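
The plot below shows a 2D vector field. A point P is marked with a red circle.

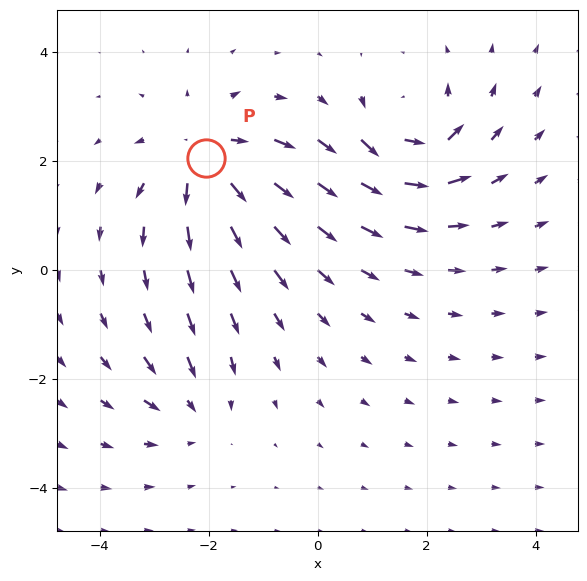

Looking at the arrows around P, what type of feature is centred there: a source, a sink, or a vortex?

source

At P (-2.1, 2.1) the arrows spread outward. Divergence about +5, curl ≈0 — positive divergence with near-zero curl is a source.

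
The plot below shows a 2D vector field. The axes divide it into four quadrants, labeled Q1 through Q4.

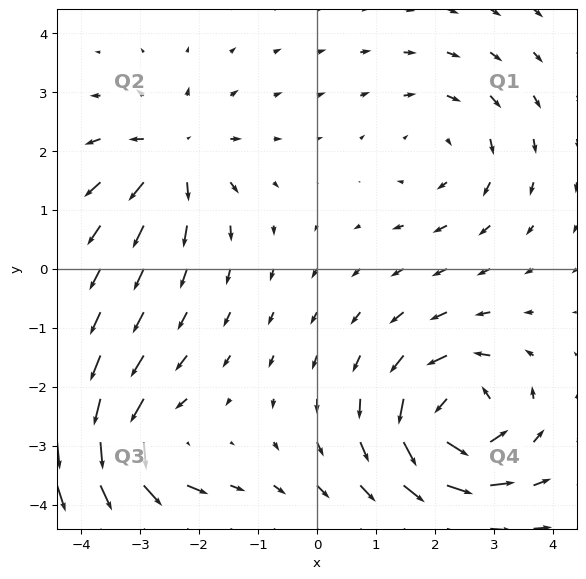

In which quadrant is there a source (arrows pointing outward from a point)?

The source sits at approximately (-2.4, 1.9), which lies in quadrant Q2. The divergence there is about +4, positive as expected for a source.

Q2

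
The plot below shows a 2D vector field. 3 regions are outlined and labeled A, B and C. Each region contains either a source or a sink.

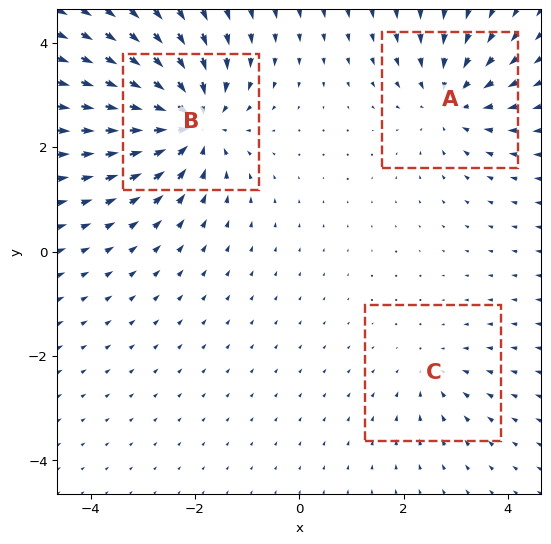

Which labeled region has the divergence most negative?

B

Divergence at each region's feature centre — A: about -4, B: about -5, C: about -2. Region B is most negative.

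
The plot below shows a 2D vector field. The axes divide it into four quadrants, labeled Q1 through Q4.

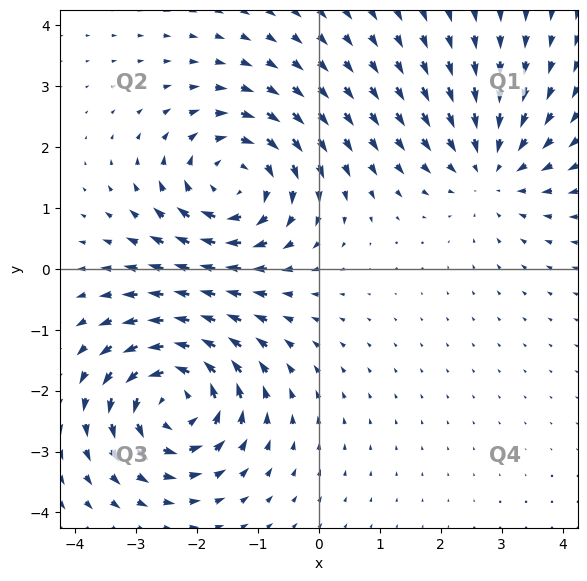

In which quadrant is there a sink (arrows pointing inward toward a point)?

The sink sits at approximately (2.8, 1.6), which lies in quadrant Q1. The divergence there is about -2, negative as expected for a sink.

Q1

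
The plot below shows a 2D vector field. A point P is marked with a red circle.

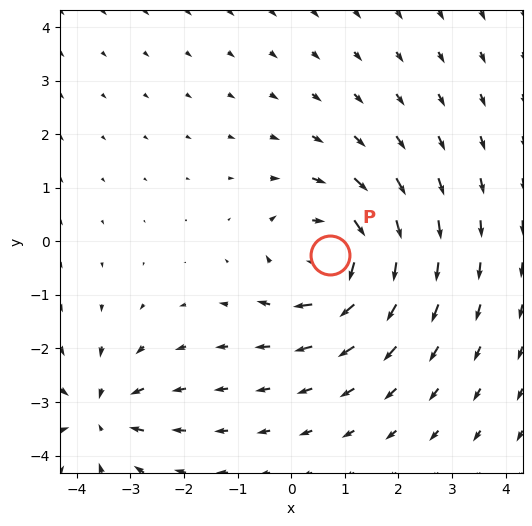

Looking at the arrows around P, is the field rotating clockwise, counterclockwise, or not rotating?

Near P at (0.7, -0.3) the arrows circulate clockwise. The curl (z-component) there is about -5; negative curl means clockwise rotation.

clockwise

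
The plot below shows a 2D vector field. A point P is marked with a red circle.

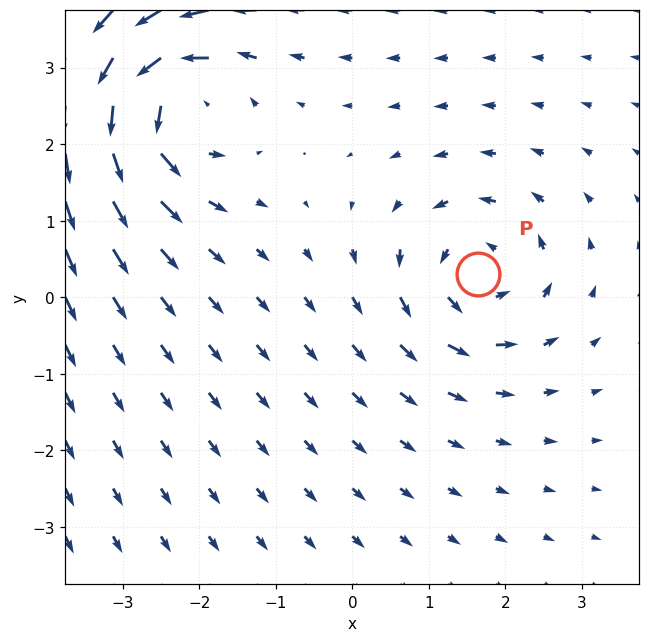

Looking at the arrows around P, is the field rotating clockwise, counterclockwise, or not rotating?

Near P at (1.6, 0.3) the arrows circulate counterclockwise. The curl (z-component) there is about +5; positive curl means counterclockwise rotation.

counterclockwise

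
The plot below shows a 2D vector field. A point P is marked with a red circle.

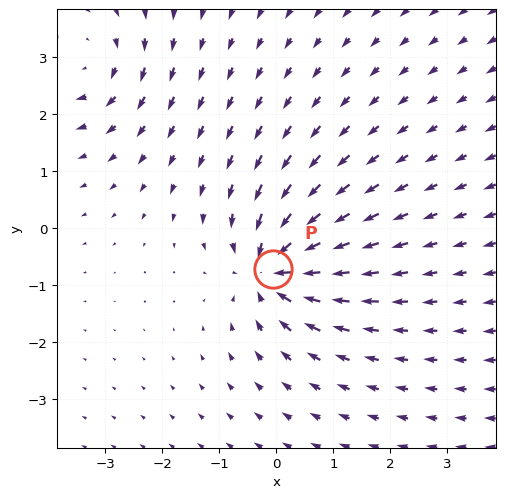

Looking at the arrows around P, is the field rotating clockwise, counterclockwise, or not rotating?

not rotating

Near P at (-0.1, -0.7) the arrows show no circulation. The curl there is ≈0.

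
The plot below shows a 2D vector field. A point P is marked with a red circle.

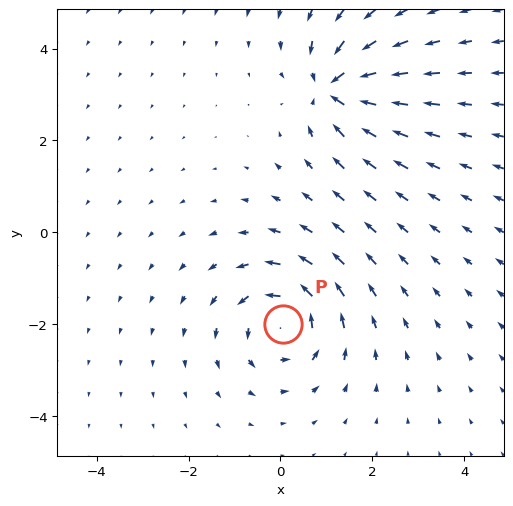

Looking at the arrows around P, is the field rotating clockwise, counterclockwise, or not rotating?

counterclockwise

Near P at (0.1, -2.0) the arrows circulate counterclockwise. The curl (z-component) there is about +5; positive curl means counterclockwise rotation.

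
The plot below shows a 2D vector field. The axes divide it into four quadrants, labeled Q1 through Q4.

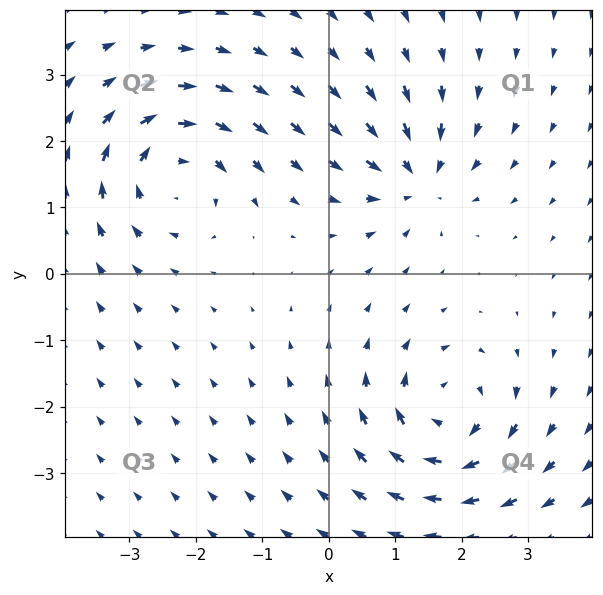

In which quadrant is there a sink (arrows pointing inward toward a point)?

The sink sits at approximately (1.3, 1.5), which lies in quadrant Q1. The divergence there is about -5, negative as expected for a sink.

Q1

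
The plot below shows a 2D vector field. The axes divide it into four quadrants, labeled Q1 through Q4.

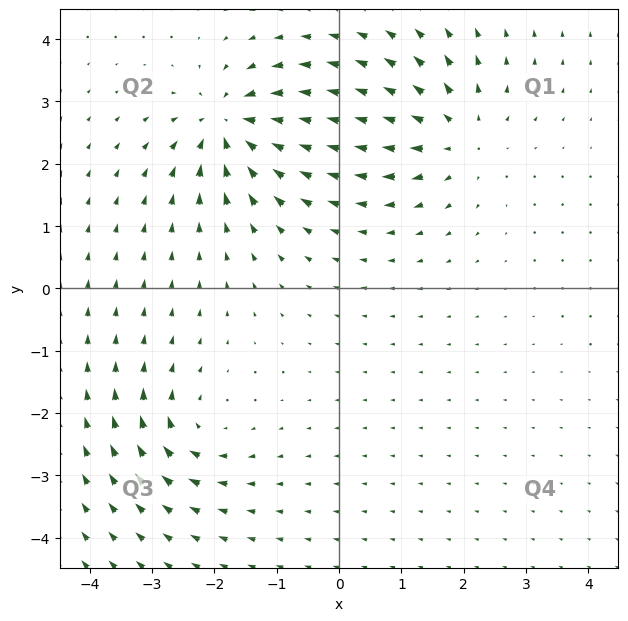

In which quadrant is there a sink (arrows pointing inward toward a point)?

The sink sits at approximately (-1.8, 2.6), which lies in quadrant Q2. The divergence there is about -5, negative as expected for a sink.

Q2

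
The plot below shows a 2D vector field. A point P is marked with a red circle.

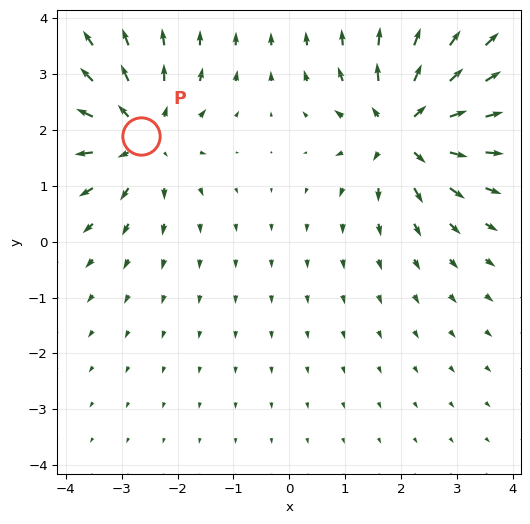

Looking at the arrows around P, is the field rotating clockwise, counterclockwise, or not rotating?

Near P at (-2.7, 1.9) the arrows show no circulation. The curl there is ≈0.

not rotating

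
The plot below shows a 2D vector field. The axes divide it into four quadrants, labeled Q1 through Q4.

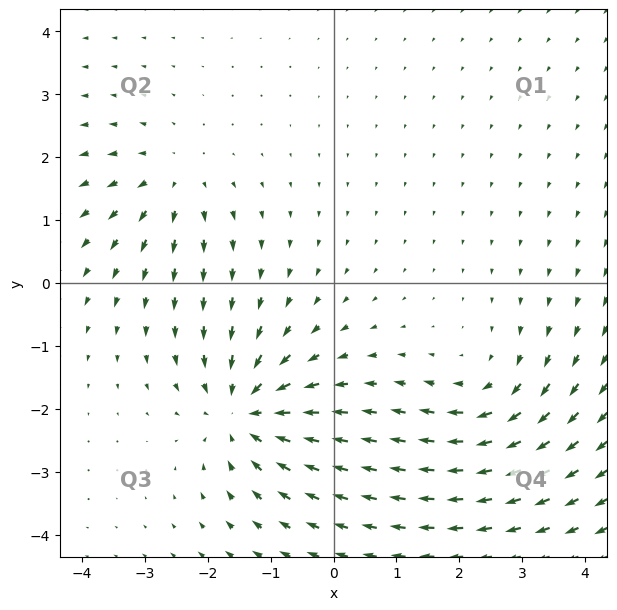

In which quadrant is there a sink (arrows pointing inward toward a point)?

The sink sits at approximately (-1.4, -2.0), which lies in quadrant Q3. The divergence there is about -5, negative as expected for a sink.

Q3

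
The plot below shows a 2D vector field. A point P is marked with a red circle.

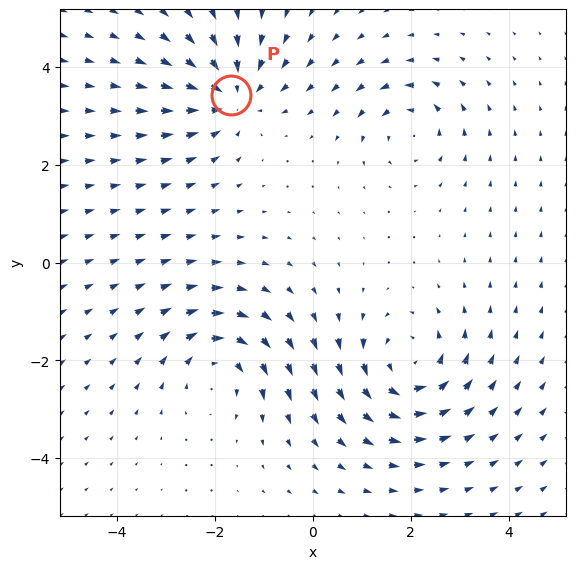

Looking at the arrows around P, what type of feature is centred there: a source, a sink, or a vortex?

At P (-1.7, 3.4) the arrows converge inward. Divergence about -5, curl ≈0 — negative divergence with near-zero curl is a sink.

sink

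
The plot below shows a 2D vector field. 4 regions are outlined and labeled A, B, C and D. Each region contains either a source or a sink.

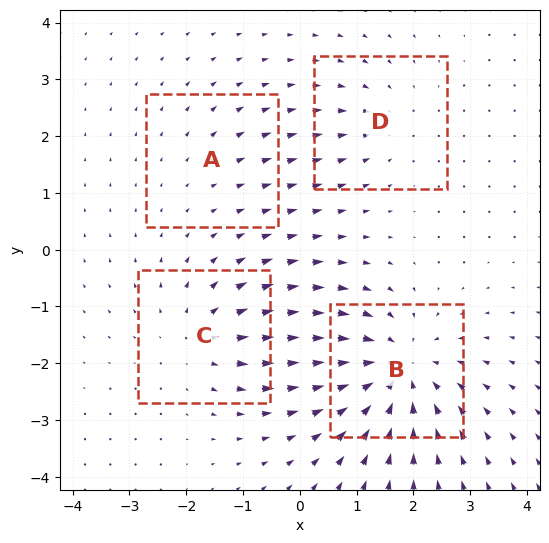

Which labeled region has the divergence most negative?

B

Divergence at each region's feature centre — A: about +2, B: about -6, C: about +4, D: about -3. Region B is most negative.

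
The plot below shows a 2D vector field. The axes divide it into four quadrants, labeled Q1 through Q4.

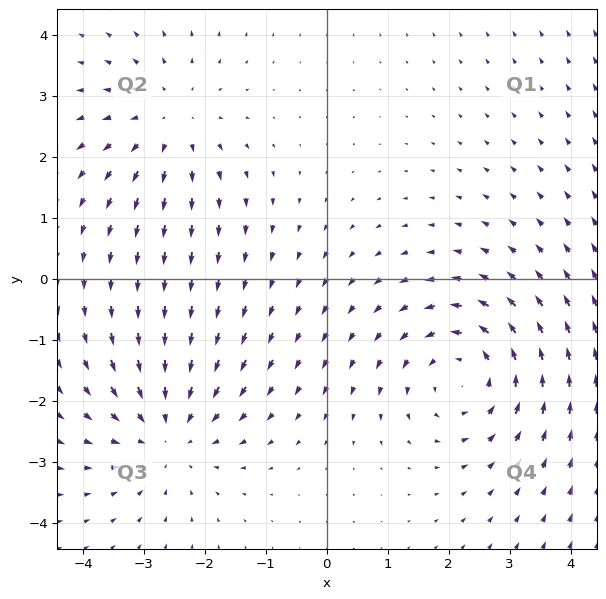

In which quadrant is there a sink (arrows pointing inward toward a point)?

The sink sits at approximately (-2.6, -2.5), which lies in quadrant Q3. The divergence there is about -3, negative as expected for a sink.

Q3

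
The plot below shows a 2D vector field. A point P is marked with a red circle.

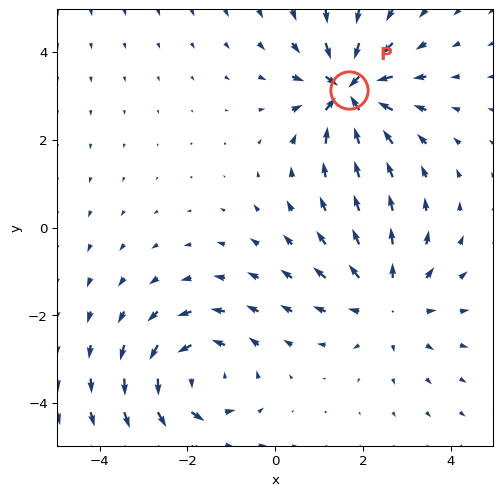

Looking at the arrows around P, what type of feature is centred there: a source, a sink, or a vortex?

At P (1.7, 3.1) the arrows converge inward. Divergence about -7, curl ≈0 — negative divergence with near-zero curl is a sink.

sink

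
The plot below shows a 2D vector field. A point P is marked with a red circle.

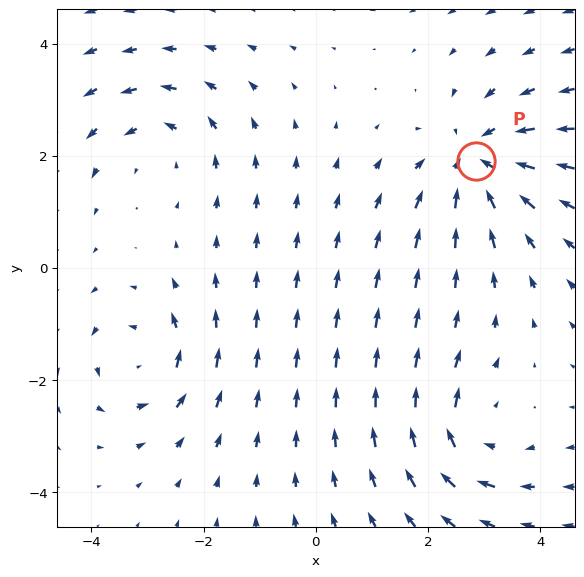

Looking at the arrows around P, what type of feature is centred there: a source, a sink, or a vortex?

At P (2.9, 1.9) the arrows converge inward. Divergence about -4, curl ≈0 — negative divergence with near-zero curl is a sink.

sink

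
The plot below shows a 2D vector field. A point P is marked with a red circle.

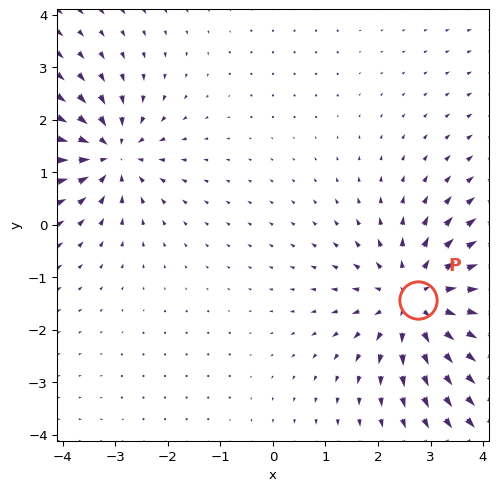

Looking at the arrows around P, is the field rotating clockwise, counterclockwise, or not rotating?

Near P at (2.8, -1.4) the arrows show no circulation. The curl there is ≈0.

not rotating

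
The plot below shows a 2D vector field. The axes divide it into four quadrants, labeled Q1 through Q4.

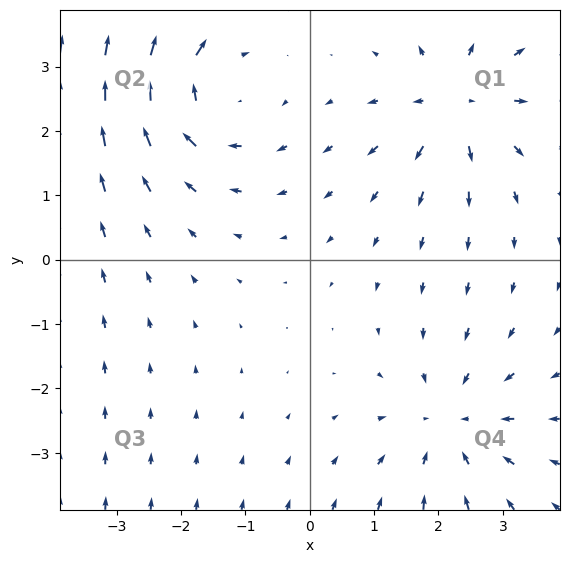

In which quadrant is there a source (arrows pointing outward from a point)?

The source sits at approximately (2.3, 2.4), which lies in quadrant Q1. The divergence there is about +3, positive as expected for a source.

Q1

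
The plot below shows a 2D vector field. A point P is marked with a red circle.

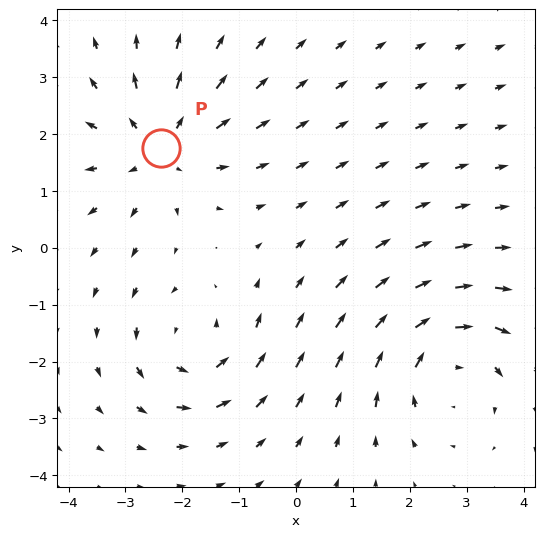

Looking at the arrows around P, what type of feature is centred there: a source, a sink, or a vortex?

source

At P (-2.4, 1.8) the arrows spread outward. Divergence about +4, curl ≈0 — positive divergence with near-zero curl is a source.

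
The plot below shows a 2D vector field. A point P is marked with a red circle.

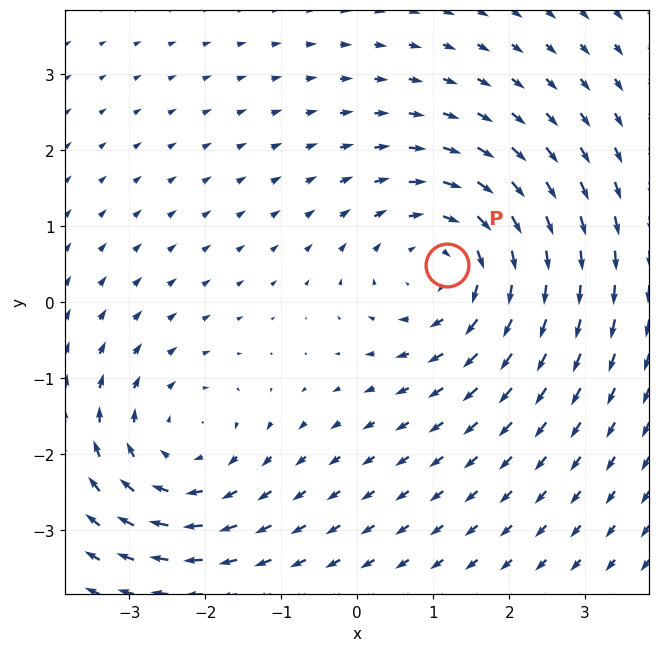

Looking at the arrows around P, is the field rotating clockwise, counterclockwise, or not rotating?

Near P at (1.2, 0.5) the arrows circulate clockwise. The curl (z-component) there is about -4; negative curl means clockwise rotation.

clockwise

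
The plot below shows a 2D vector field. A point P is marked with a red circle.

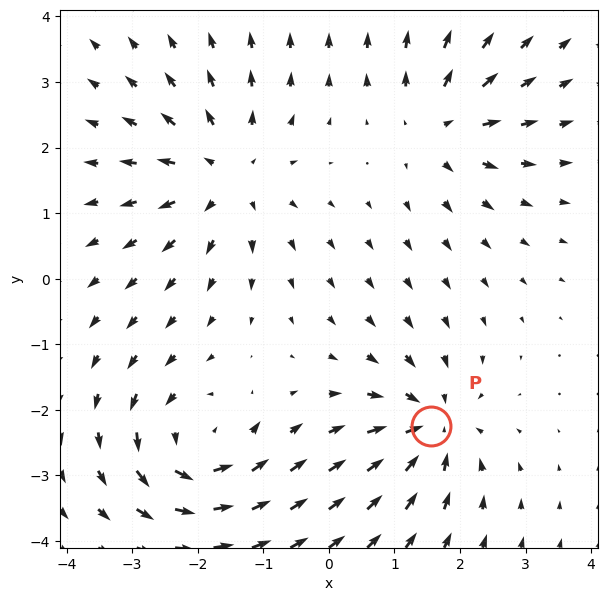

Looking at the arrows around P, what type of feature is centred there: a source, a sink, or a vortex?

sink

At P (1.6, -2.3) the arrows converge inward. Divergence about -5, curl ≈0 — negative divergence with near-zero curl is a sink.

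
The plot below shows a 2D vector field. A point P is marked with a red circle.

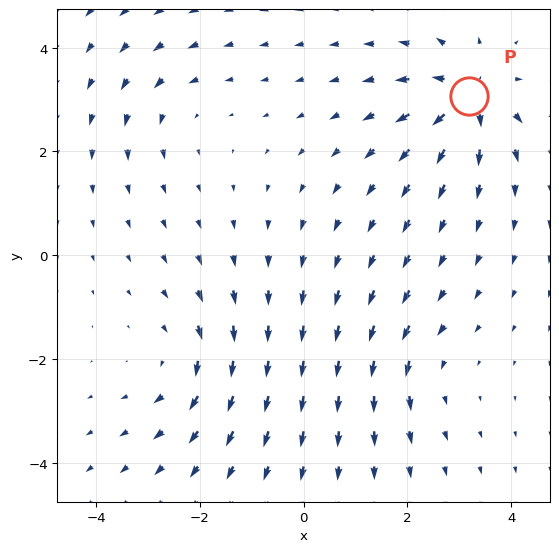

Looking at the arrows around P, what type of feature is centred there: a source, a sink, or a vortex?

At P (3.2, 3.1) the arrows spread outward. Divergence about +6, curl ≈0 — positive divergence with near-zero curl is a source.

source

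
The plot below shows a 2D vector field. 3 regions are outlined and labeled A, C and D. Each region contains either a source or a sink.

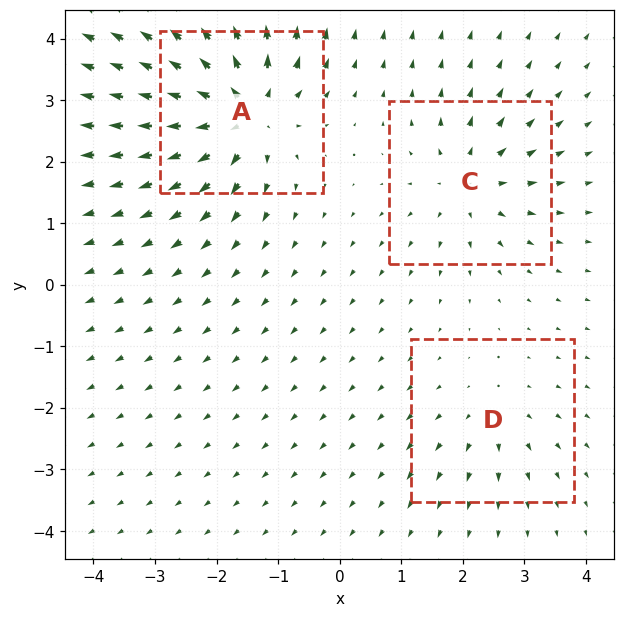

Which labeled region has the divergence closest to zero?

Divergence at each region's feature centre — A: about +7, C: about +4, D: about +2. Region D is closest to zero.

D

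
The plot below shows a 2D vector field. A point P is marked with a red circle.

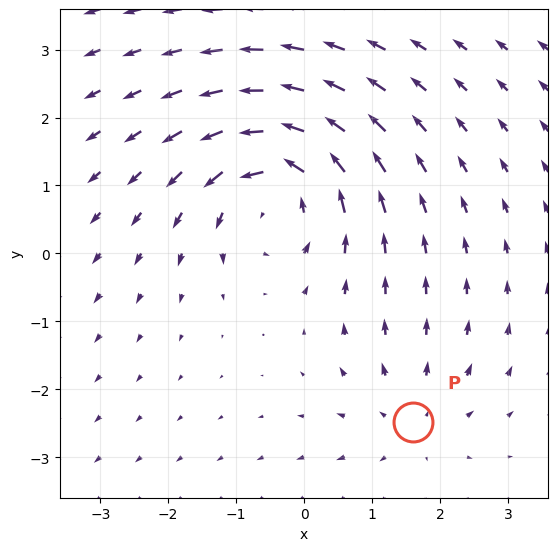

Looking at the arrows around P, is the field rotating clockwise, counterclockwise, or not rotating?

not rotating

Near P at (1.6, -2.5) the arrows show no circulation. The curl there is ≈0.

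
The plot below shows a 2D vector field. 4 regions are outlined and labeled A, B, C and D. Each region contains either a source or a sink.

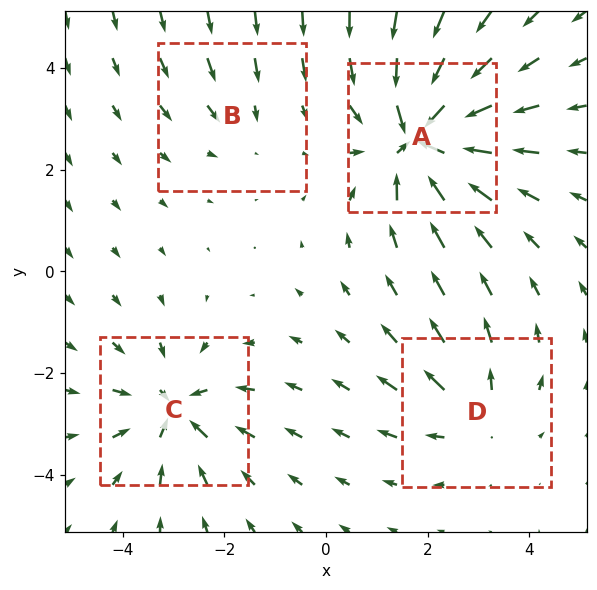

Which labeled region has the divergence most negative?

Divergence at each region's feature centre — A: about -8, B: about -2, C: about -5, D: about +4. Region A is most negative.

A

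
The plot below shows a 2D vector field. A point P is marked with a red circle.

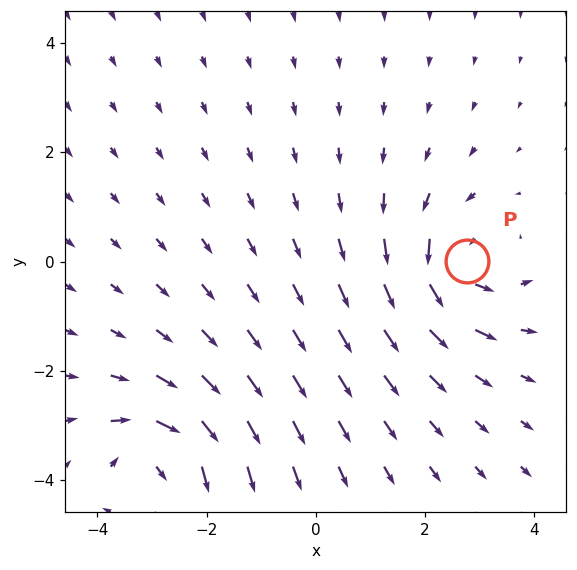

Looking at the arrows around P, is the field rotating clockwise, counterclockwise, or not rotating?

Near P at (2.8, 0.0) the arrows circulate counterclockwise. The curl (z-component) there is about +5; positive curl means counterclockwise rotation.

counterclockwise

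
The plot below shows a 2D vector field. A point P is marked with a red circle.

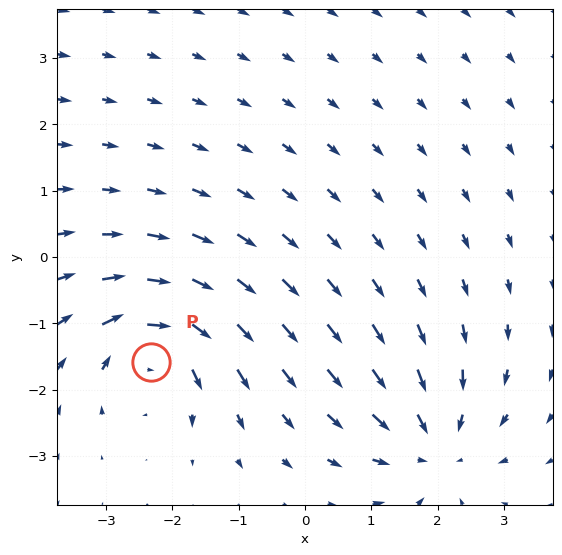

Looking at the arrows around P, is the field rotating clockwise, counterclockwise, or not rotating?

Near P at (-2.3, -1.6) the arrows circulate clockwise. The curl (z-component) there is about -5; negative curl means clockwise rotation.

clockwise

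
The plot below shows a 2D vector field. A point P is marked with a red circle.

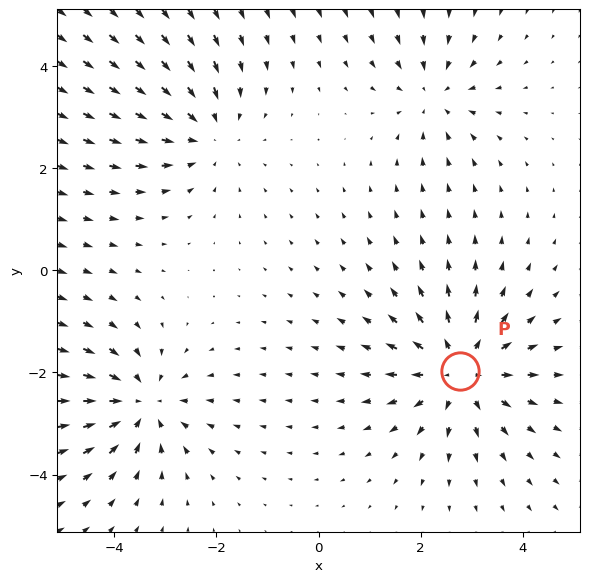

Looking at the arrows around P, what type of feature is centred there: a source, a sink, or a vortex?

At P (2.8, -2.0) the arrows spread outward. Divergence about +5, curl ≈0 — positive divergence with near-zero curl is a source.

source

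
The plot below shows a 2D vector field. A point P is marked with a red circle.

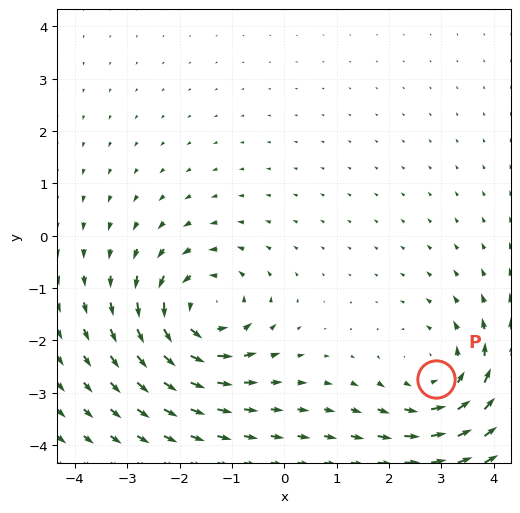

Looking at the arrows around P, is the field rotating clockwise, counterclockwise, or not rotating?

Near P at (2.9, -2.7) the arrows circulate counterclockwise. The curl (z-component) there is about +2; positive curl means counterclockwise rotation.

counterclockwise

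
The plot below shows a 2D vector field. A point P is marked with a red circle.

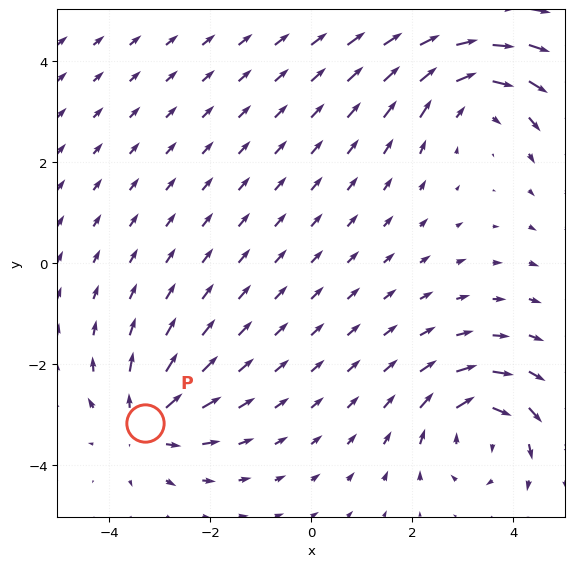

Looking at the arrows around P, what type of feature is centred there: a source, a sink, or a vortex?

source

At P (-3.3, -3.2) the arrows spread outward. Divergence about +4, curl ≈0 — positive divergence with near-zero curl is a source.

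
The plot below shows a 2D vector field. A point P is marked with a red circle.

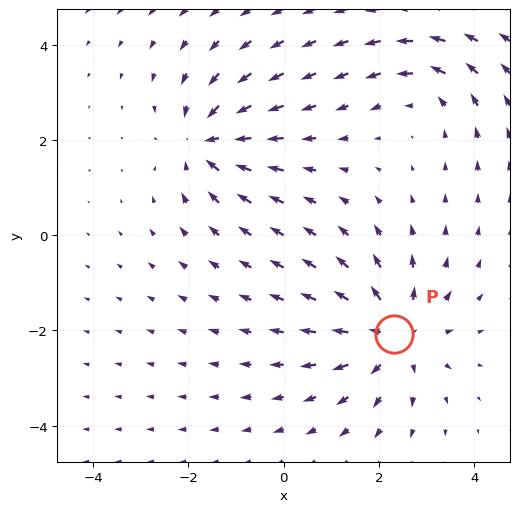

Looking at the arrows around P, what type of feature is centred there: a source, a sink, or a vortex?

source

At P (2.3, -2.1) the arrows spread outward. Divergence about +4, curl ≈0 — positive divergence with near-zero curl is a source.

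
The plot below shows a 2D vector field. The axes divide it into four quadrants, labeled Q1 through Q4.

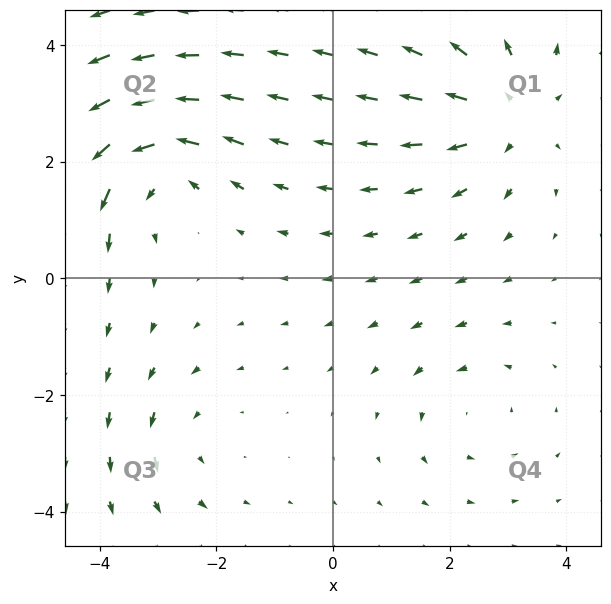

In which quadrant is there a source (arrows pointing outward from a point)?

The source sits at approximately (3.0, 2.8), which lies in quadrant Q1. The divergence there is about +4, positive as expected for a source.

Q1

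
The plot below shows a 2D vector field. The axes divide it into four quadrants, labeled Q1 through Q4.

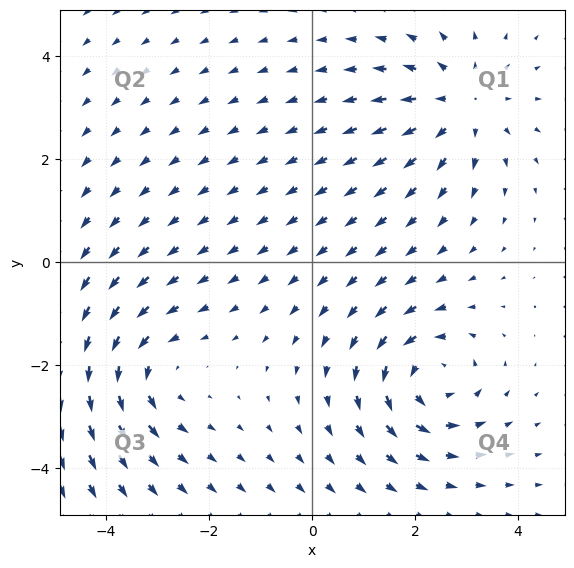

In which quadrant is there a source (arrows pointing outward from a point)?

Q1

The source sits at approximately (2.9, 3.1), which lies in quadrant Q1. The divergence there is about +4, positive as expected for a source.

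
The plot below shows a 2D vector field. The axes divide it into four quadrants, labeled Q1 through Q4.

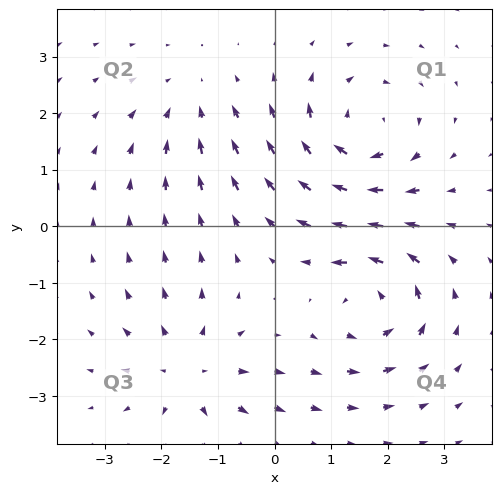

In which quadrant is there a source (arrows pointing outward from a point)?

Q3

The source sits at approximately (-1.5, -2.6), which lies in quadrant Q3. The divergence there is about +4, positive as expected for a source.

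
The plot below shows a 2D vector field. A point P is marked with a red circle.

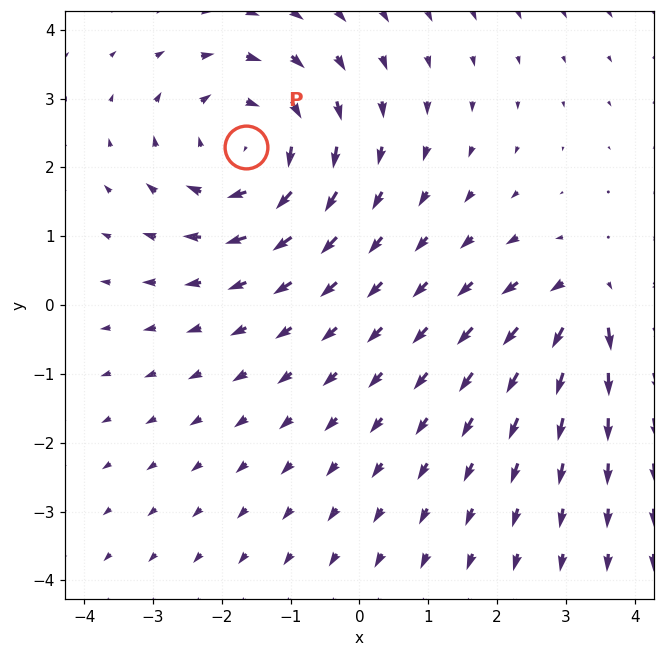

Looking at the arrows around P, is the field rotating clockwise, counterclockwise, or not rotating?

Near P at (-1.6, 2.3) the arrows circulate clockwise. The curl (z-component) there is about -4; negative curl means clockwise rotation.

clockwise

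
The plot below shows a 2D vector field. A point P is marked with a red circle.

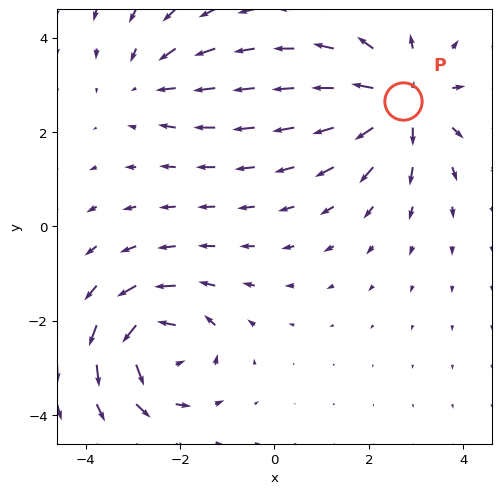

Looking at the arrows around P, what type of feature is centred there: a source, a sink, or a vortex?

At P (2.7, 2.6) the arrows spread outward. Divergence about +5, curl ≈0 — positive divergence with near-zero curl is a source.

source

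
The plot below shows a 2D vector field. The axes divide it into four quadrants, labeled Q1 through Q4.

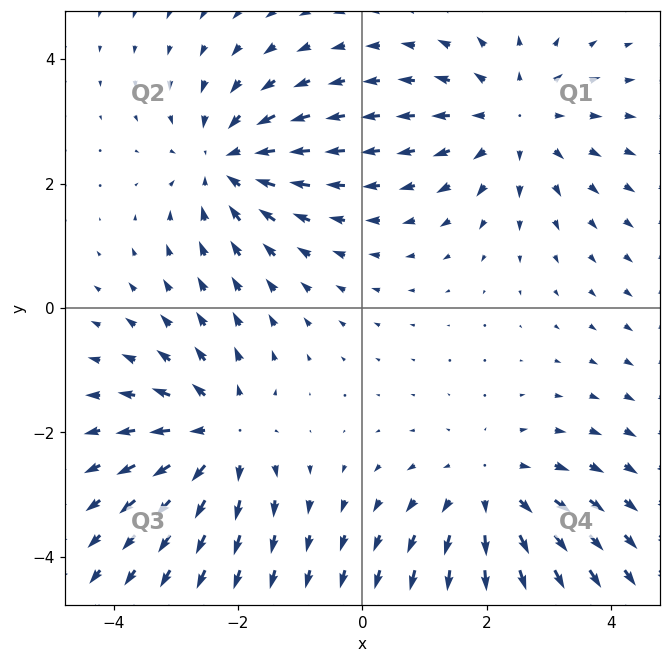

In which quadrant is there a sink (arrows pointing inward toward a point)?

The sink sits at approximately (-2.2, 2.3), which lies in quadrant Q2. The divergence there is about -4, negative as expected for a sink.

Q2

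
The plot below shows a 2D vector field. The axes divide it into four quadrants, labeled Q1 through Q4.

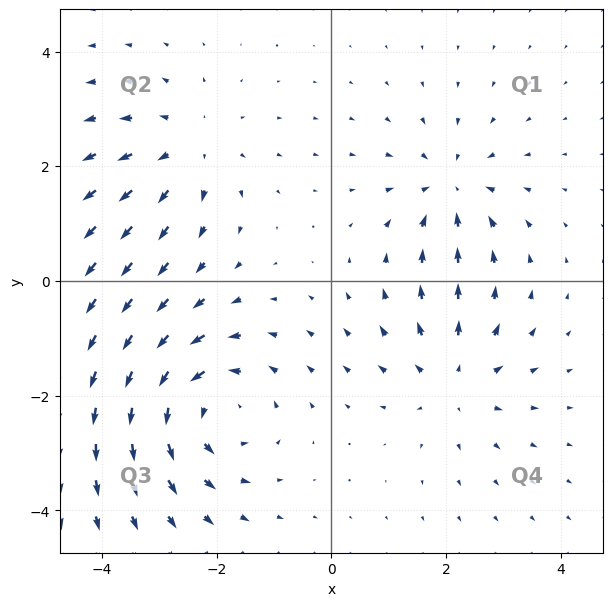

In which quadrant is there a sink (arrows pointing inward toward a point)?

The sink sits at approximately (2.1, 1.6), which lies in quadrant Q1. The divergence there is about -3, negative as expected for a sink.

Q1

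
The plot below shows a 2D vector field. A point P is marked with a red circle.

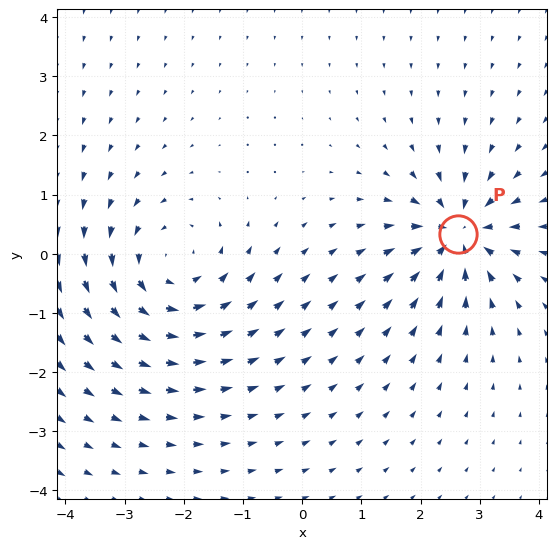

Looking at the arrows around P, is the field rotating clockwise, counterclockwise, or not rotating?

not rotating

Near P at (2.6, 0.3) the arrows show no circulation. The curl there is ≈0.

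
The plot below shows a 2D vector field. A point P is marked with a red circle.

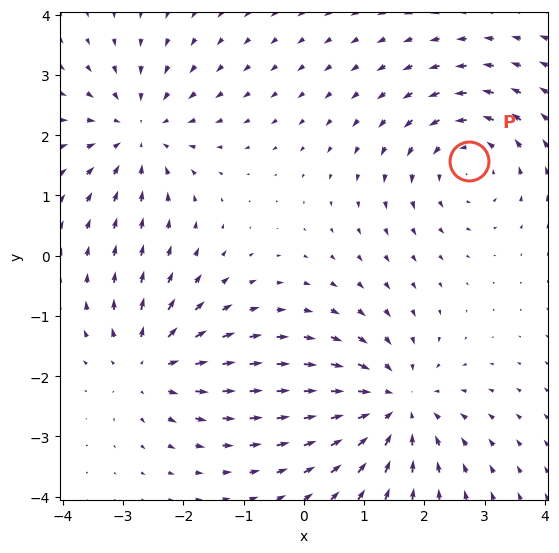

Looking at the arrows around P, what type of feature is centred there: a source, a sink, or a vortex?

At P (2.7, 1.6) the arrows circulate counterclockwise. Divergence ≈0, curl about +4 — near-zero divergence with nonzero curl is a vortex.

vortex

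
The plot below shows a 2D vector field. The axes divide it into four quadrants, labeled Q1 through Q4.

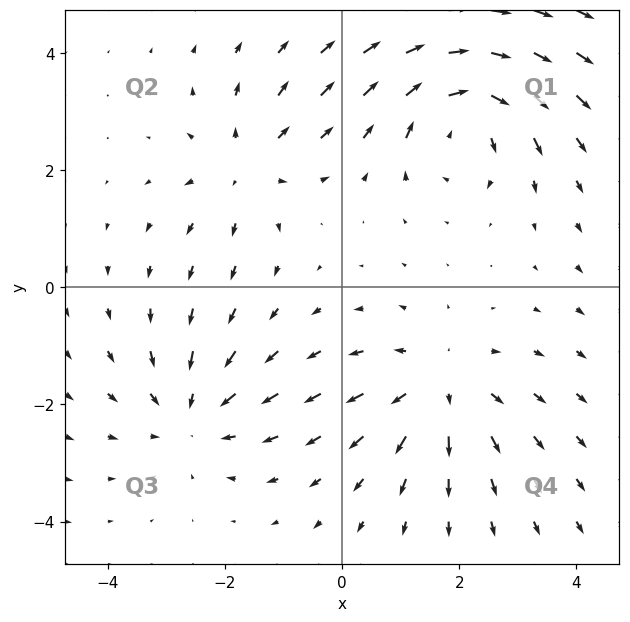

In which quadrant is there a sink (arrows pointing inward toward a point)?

Q3

The sink sits at approximately (-2.6, -2.2), which lies in quadrant Q3. The divergence there is about -3, negative as expected for a sink.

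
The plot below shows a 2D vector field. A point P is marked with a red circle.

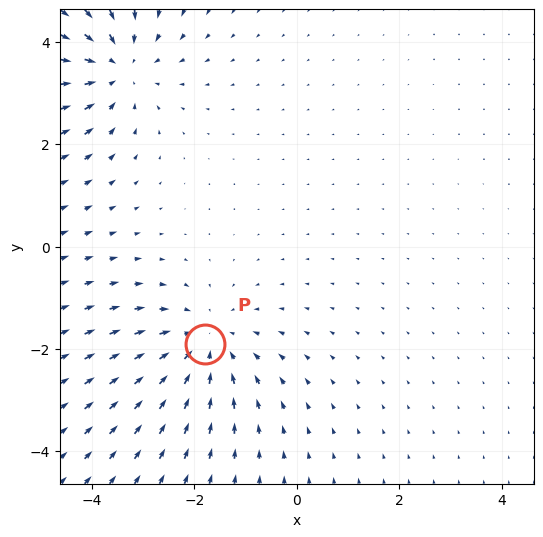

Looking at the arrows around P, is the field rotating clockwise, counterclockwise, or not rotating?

Near P at (-1.8, -1.9) the arrows show no circulation. The curl there is ≈0.

not rotating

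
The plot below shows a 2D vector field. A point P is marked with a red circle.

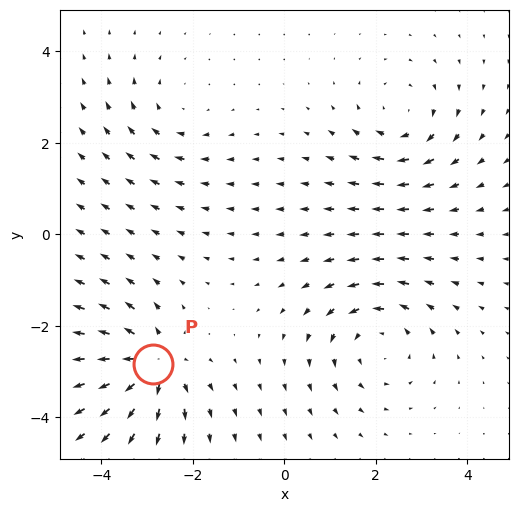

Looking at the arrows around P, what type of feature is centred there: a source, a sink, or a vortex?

At P (-2.9, -2.8) the arrows spread outward. Divergence about +5, curl ≈0 — positive divergence with near-zero curl is a source.

source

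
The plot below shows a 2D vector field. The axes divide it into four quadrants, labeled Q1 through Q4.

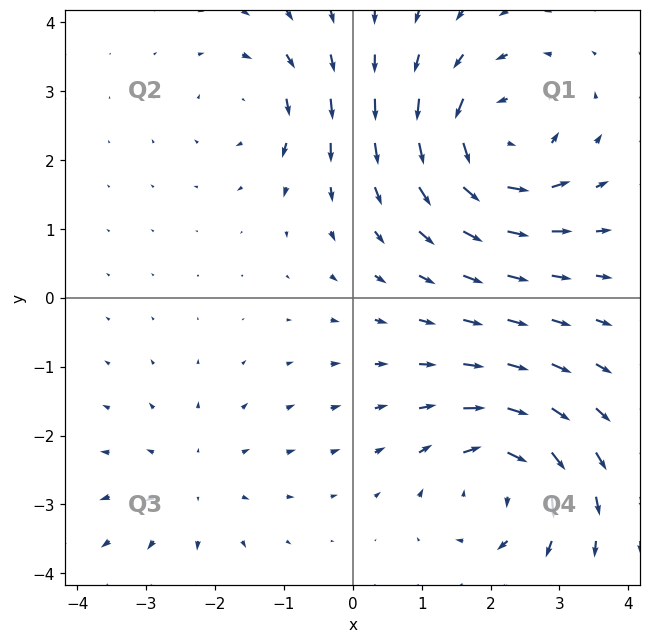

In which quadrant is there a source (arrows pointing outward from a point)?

The source sits at approximately (-2.3, -2.7), which lies in quadrant Q3. The divergence there is about +2, positive as expected for a source.

Q3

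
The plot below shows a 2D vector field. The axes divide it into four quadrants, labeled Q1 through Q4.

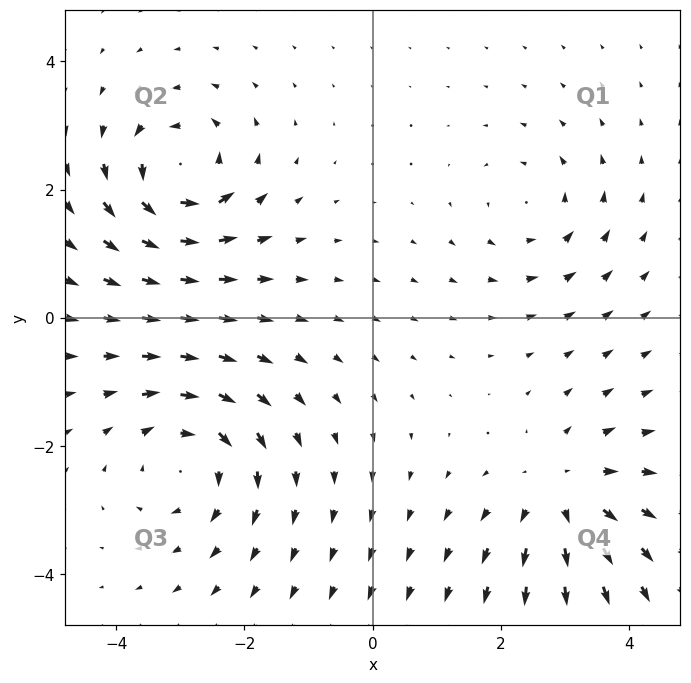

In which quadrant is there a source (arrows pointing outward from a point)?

The source sits at approximately (3.0, -2.7), which lies in quadrant Q4. The divergence there is about +3, positive as expected for a source.

Q4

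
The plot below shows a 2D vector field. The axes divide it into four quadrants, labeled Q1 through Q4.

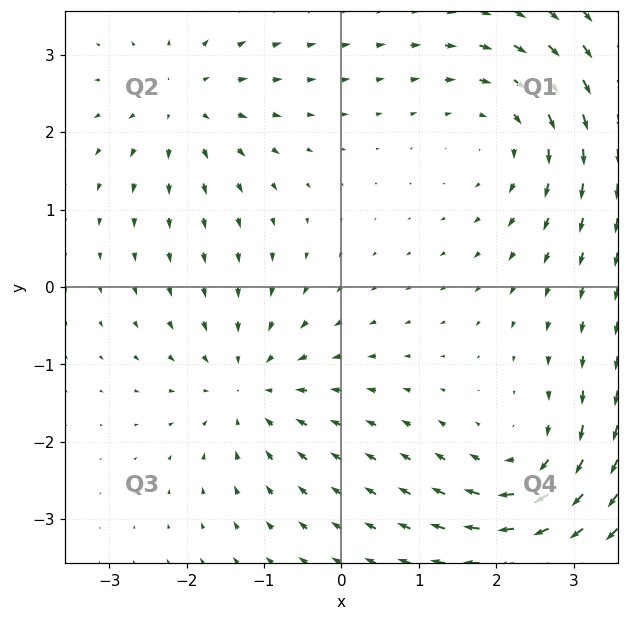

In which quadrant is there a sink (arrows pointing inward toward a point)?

Q3

The sink sits at approximately (-1.2, -1.3), which lies in quadrant Q3. The divergence there is about -5, negative as expected for a sink.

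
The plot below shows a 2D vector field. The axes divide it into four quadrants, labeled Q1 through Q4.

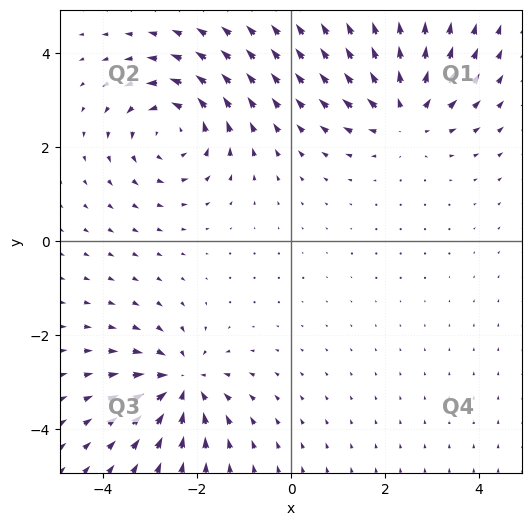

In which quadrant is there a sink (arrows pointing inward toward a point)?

Q3

The sink sits at approximately (-2.3, -3.0), which lies in quadrant Q3. The divergence there is about -4, negative as expected for a sink.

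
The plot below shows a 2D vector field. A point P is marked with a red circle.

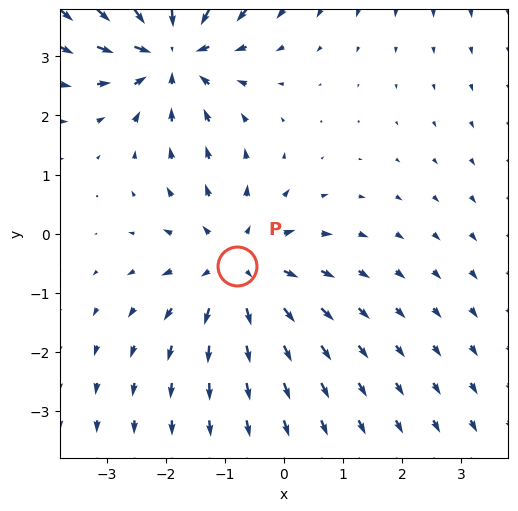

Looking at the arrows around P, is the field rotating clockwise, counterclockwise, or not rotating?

Near P at (-0.8, -0.5) the arrows show no circulation. The curl there is ≈0.

not rotating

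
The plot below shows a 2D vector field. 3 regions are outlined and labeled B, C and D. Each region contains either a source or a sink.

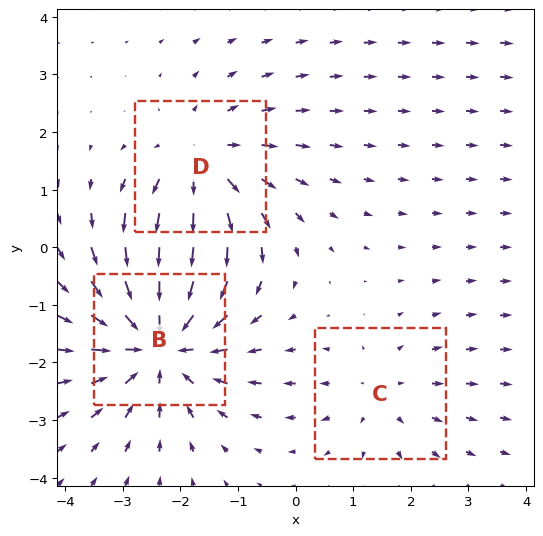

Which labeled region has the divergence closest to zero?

C

Divergence at each region's feature centre — B: about -4, C: about +2, D: about +3. Region C is closest to zero.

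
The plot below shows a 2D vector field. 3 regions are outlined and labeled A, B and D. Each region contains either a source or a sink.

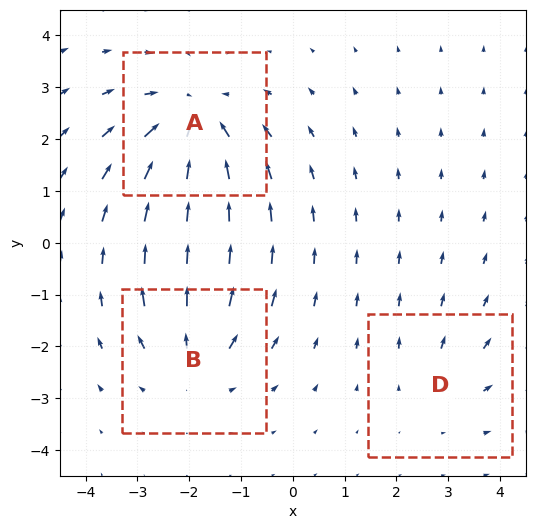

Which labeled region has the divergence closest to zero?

Divergence at each region's feature centre — A: about -4, B: about +3, D: about +2. Region D is closest to zero.

D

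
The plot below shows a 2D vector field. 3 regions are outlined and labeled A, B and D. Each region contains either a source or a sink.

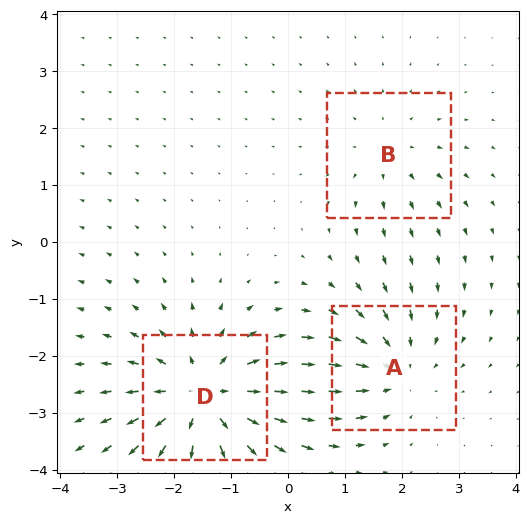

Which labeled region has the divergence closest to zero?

Divergence at each region's feature centre — A: about -3, B: about +2, D: about +5. Region B is closest to zero.

B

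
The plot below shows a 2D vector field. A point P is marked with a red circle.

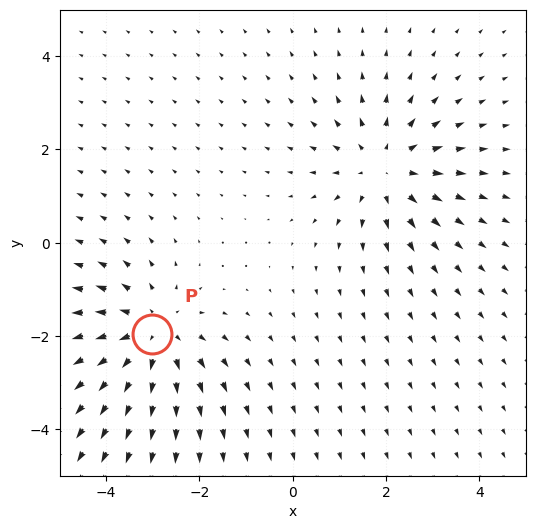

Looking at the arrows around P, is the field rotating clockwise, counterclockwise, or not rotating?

not rotating

Near P at (-3.0, -2.0) the arrows show no circulation. The curl there is ≈0.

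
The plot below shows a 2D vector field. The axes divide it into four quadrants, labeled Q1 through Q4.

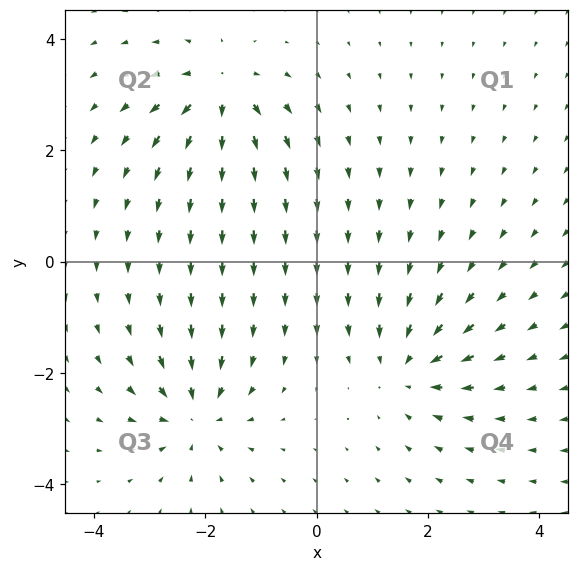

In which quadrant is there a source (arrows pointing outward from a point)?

Q2

The source sits at approximately (-1.7, 3.1), which lies in quadrant Q2. The divergence there is about +6, positive as expected for a source.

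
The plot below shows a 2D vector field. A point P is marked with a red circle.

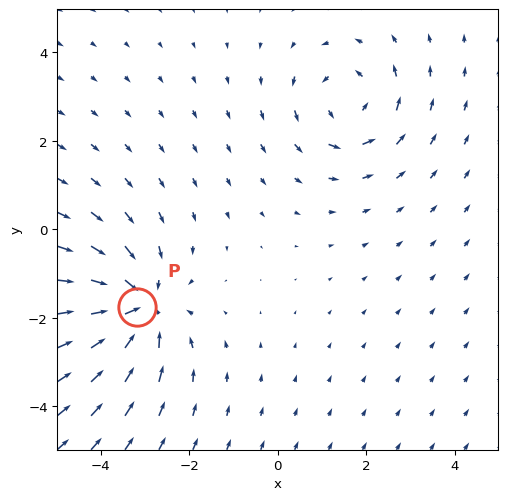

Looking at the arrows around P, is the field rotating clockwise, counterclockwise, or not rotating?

Near P at (-3.2, -1.8) the arrows show no circulation. The curl there is ≈0.

not rotating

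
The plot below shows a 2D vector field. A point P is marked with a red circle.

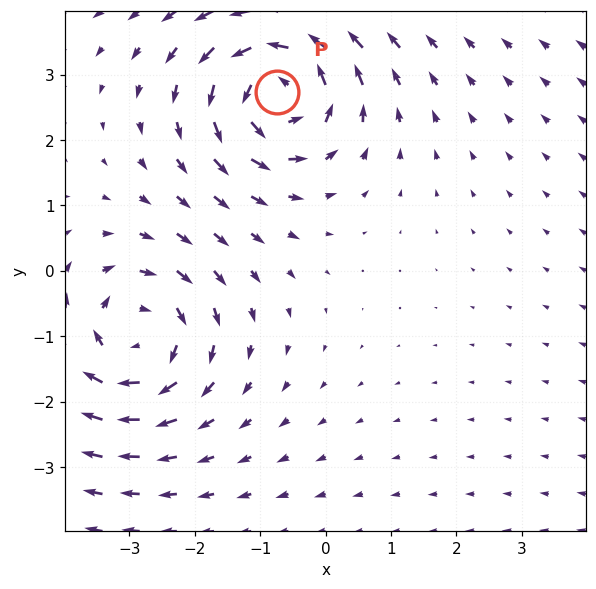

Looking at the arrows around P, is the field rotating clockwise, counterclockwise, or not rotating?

Near P at (-0.7, 2.7) the arrows circulate counterclockwise. The curl (z-component) there is about +6; positive curl means counterclockwise rotation.

counterclockwise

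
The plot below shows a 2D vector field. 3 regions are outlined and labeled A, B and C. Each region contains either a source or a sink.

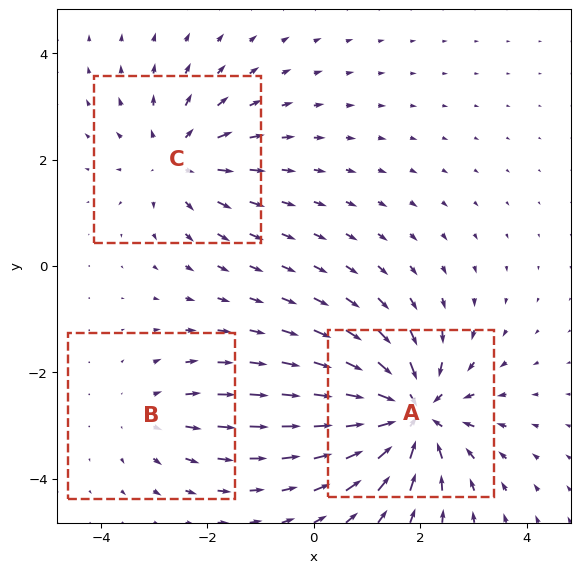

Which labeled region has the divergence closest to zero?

Divergence at each region's feature centre — A: about -6, B: about +2, C: about +3. Region B is closest to zero.

B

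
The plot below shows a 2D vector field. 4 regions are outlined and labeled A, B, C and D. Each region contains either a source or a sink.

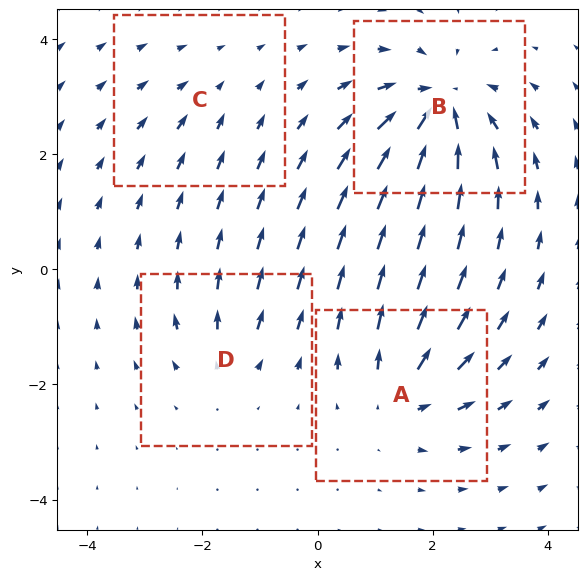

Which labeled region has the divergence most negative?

Divergence at each region's feature centre — A: about +5, B: about -7, C: about -2, D: about +3. Region B is most negative.

B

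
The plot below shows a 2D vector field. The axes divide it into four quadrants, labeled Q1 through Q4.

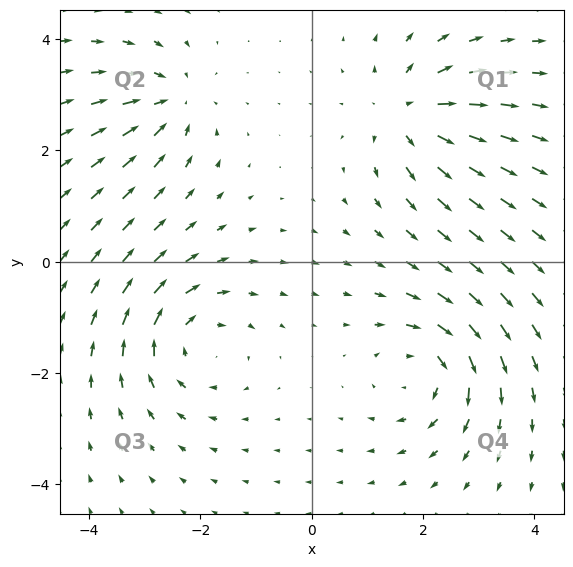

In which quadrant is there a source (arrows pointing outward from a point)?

The source sits at approximately (1.7, 2.7), which lies in quadrant Q1. The divergence there is about +5, positive as expected for a source.

Q1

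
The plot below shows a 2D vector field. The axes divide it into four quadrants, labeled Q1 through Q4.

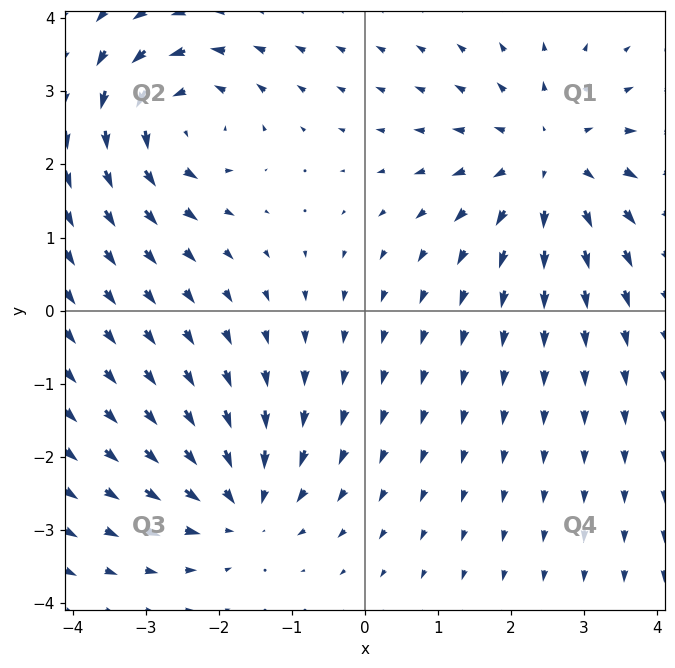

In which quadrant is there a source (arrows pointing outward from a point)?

The source sits at approximately (2.5, 2.0), which lies in quadrant Q1. The divergence there is about +4, positive as expected for a source.

Q1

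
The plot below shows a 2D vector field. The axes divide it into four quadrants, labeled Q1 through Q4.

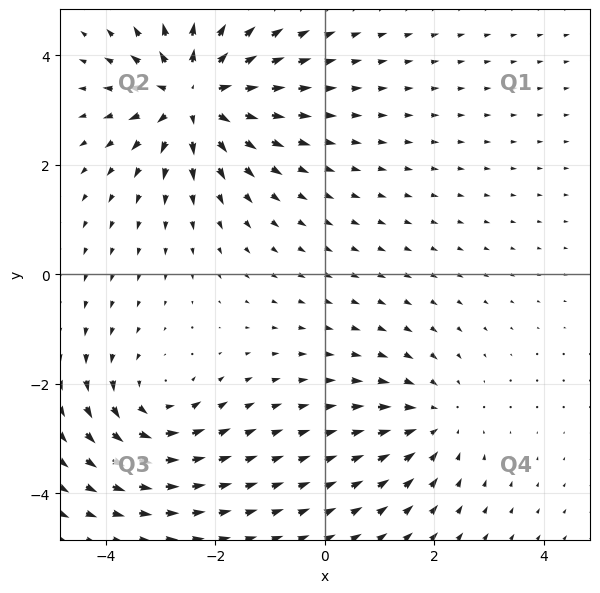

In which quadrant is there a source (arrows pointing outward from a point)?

Q2

The source sits at approximately (-2.4, 3.3), which lies in quadrant Q2. The divergence there is about +6, positive as expected for a source.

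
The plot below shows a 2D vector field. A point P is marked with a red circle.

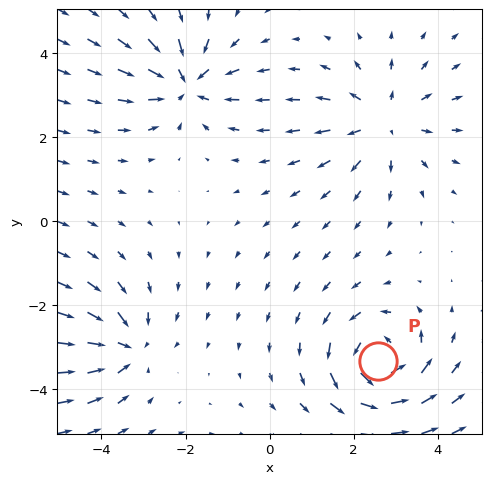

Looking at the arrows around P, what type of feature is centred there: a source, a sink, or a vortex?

At P (2.6, -3.3) the arrows circulate counterclockwise. Divergence ≈0, curl about +5 — near-zero divergence with nonzero curl is a vortex.

vortex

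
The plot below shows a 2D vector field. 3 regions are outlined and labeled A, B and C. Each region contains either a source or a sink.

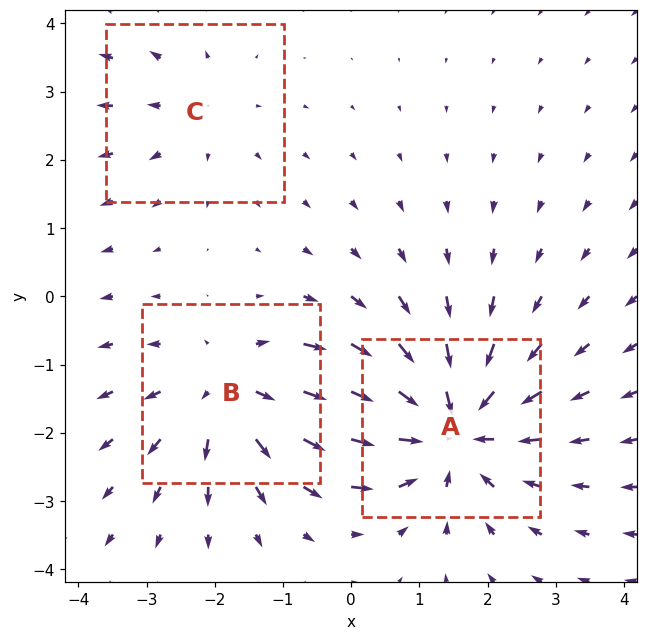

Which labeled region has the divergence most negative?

Divergence at each region's feature centre — A: about -5, B: about +3, C: about +2. Region A is most negative.

A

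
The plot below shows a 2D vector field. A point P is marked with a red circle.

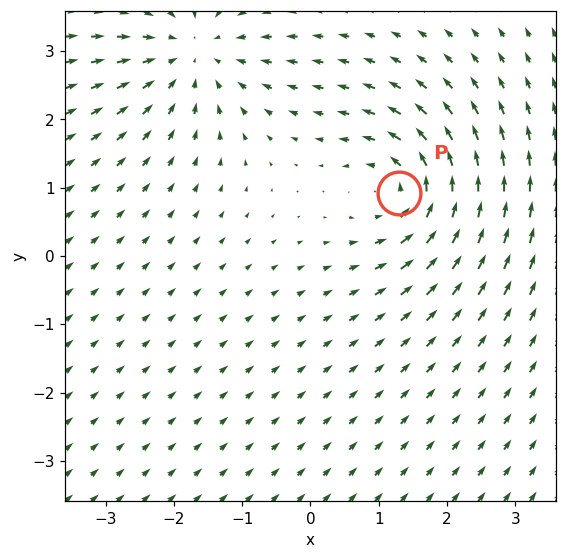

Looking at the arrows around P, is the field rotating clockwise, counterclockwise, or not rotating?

counterclockwise

Near P at (1.3, 0.9) the arrows circulate counterclockwise. The curl (z-component) there is about +4; positive curl means counterclockwise rotation.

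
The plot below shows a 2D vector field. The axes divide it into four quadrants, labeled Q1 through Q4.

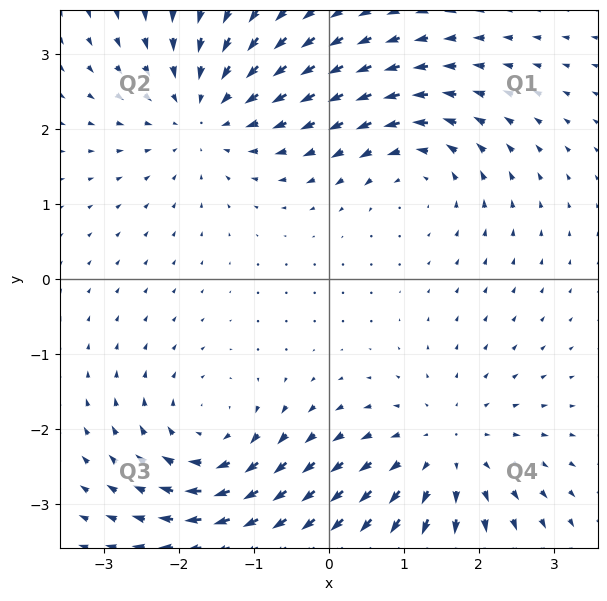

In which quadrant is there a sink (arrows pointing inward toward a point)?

The sink sits at approximately (-1.6, 2.2), which lies in quadrant Q2. The divergence there is about -3, negative as expected for a sink.

Q2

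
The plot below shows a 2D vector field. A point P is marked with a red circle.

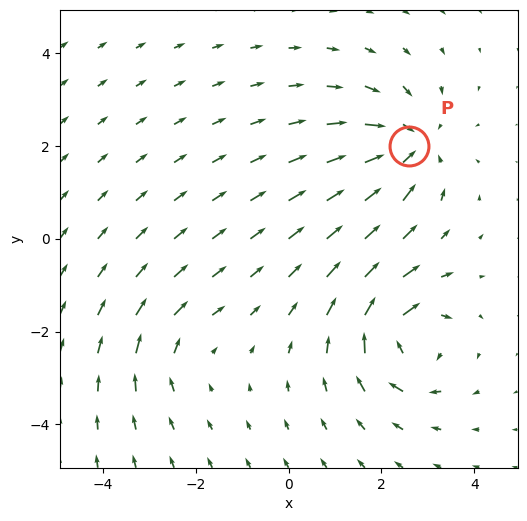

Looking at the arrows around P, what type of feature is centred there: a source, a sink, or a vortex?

sink

At P (2.6, 2.0) the arrows converge inward. Divergence about -5, curl ≈0 — negative divergence with near-zero curl is a sink.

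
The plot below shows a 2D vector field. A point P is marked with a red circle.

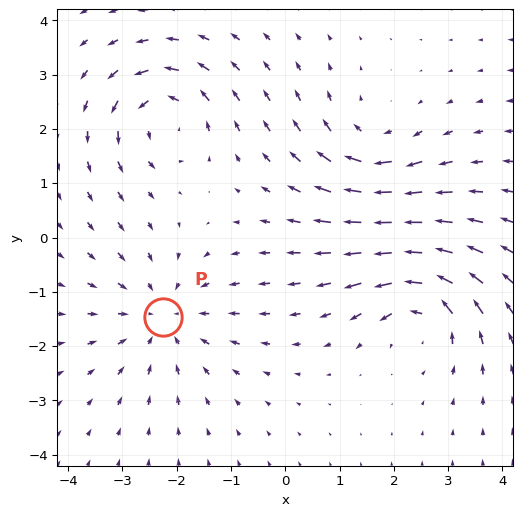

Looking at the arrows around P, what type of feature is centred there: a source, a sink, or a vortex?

At P (-2.3, -1.5) the arrows converge inward. Divergence about -3, curl ≈0 — negative divergence with near-zero curl is a sink.

sink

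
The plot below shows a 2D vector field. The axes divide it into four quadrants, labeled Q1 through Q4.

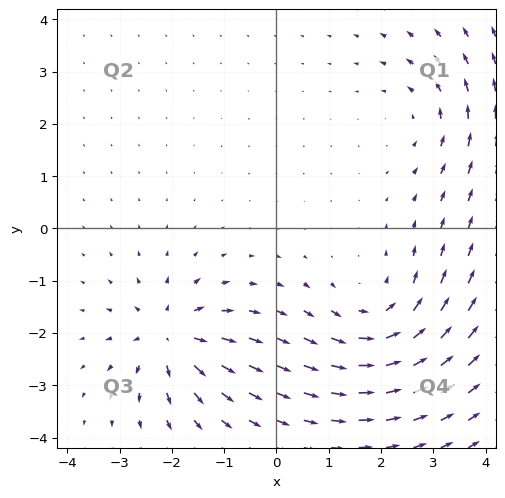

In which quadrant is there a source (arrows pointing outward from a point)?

Q3

The source sits at approximately (-2.0, -2.1), which lies in quadrant Q3. The divergence there is about +4, positive as expected for a source.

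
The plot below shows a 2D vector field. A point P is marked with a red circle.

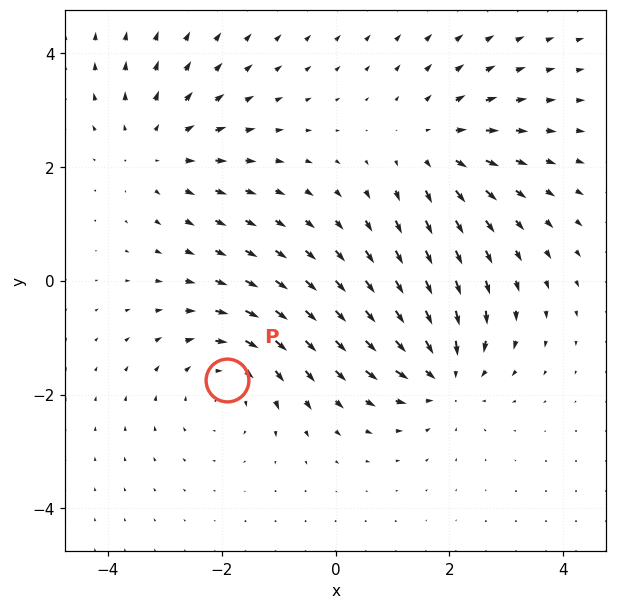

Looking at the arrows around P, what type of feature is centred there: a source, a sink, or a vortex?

At P (-1.9, -1.7) the arrows circulate clockwise. Divergence ≈0, curl about -3 — near-zero divergence with nonzero curl is a vortex.

vortex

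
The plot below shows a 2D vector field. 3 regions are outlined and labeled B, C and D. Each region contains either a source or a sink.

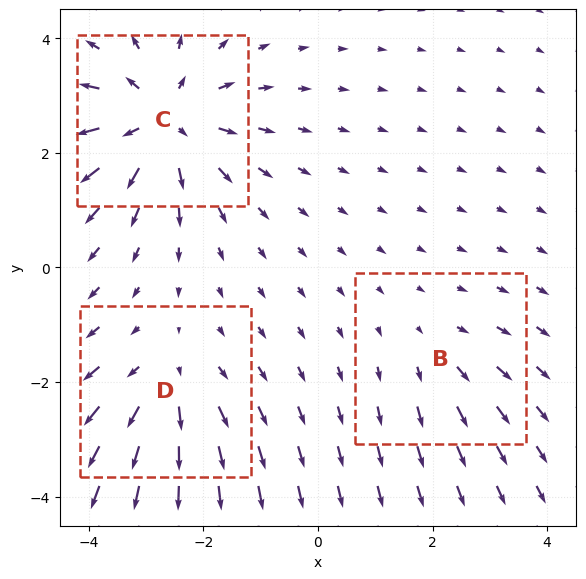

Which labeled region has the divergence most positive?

Divergence at each region's feature centre — B: about +2, C: about +5, D: about +3. Region C is most positive.

C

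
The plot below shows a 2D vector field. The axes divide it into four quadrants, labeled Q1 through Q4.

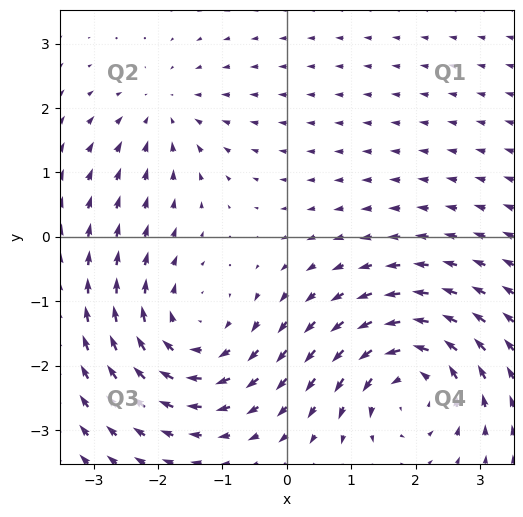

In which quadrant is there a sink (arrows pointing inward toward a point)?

Q2

The sink sits at approximately (-1.9, 1.9), which lies in quadrant Q2. The divergence there is about -3, negative as expected for a sink.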